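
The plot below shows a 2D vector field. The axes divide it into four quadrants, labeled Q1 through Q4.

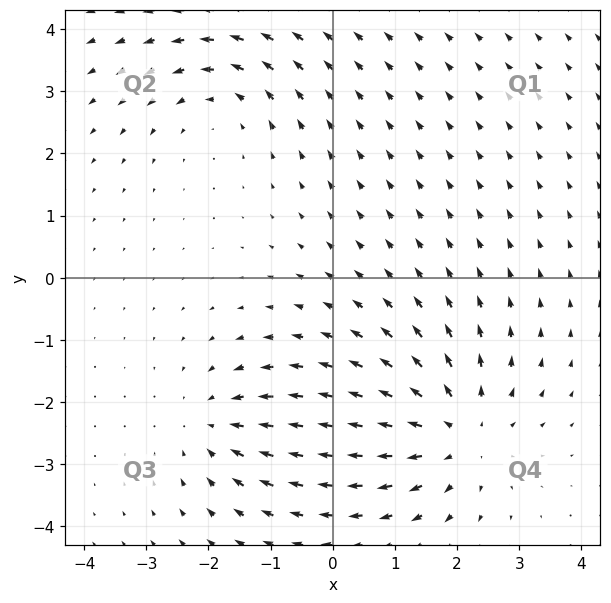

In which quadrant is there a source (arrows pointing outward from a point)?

Q4

The source sits at approximately (2.0, -2.5), which lies in quadrant Q4. The divergence there is about +4, positive as expected for a source.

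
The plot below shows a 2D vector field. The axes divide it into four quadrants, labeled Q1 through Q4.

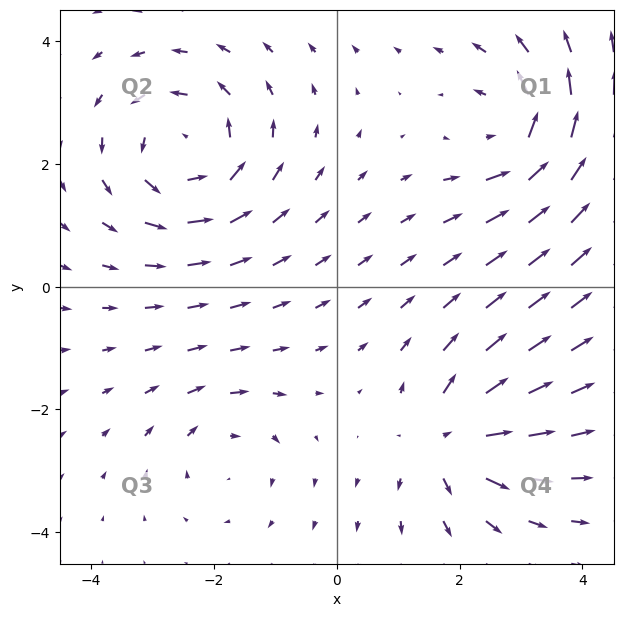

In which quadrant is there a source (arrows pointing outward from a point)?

The source sits at approximately (1.8, -2.5), which lies in quadrant Q4. The divergence there is about +5, positive as expected for a source.

Q4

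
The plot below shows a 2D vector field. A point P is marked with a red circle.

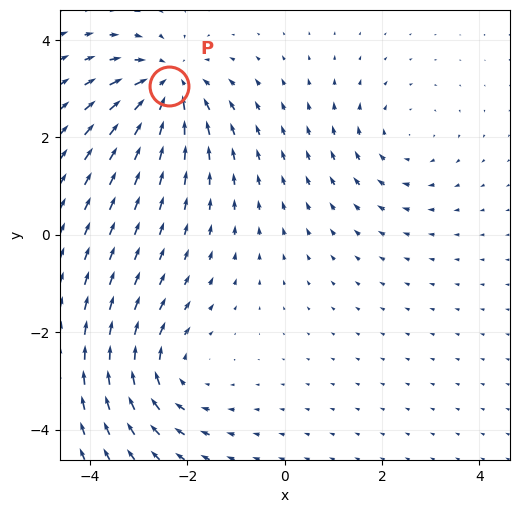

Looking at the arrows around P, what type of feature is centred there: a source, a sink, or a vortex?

At P (-2.4, 3.1) the arrows converge inward. Divergence about -5, curl ≈0 — negative divergence with near-zero curl is a sink.

sink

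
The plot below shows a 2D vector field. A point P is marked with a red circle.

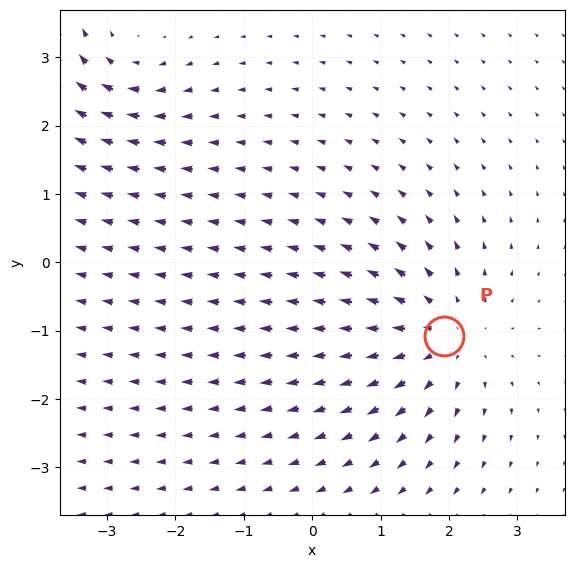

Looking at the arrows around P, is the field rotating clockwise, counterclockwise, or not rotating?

not rotating

Near P at (1.9, -1.1) the arrows show no circulation. The curl there is ≈0.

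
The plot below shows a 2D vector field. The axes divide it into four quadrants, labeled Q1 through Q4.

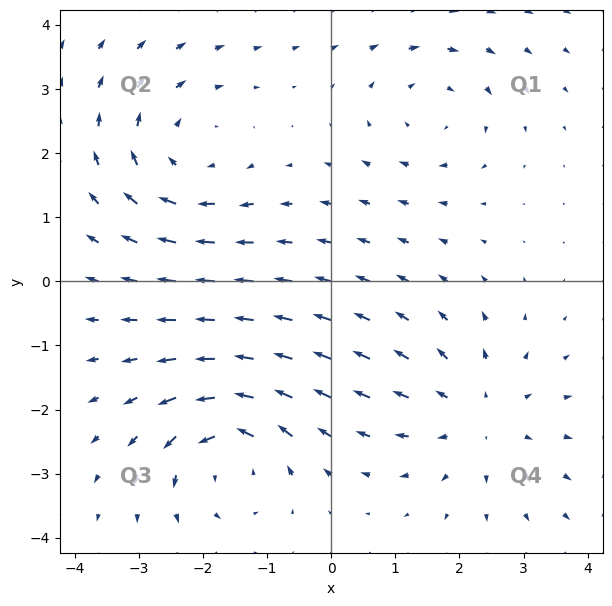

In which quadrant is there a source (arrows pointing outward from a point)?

The source sits at approximately (2.3, -2.1), which lies in quadrant Q4. The divergence there is about +3, positive as expected for a source.

Q4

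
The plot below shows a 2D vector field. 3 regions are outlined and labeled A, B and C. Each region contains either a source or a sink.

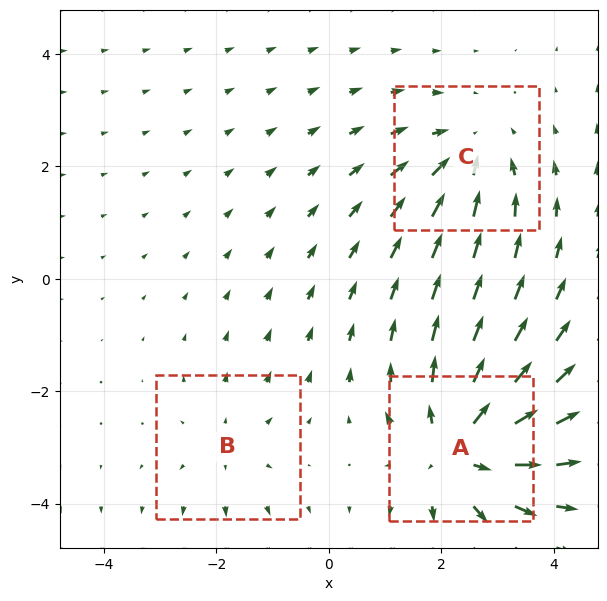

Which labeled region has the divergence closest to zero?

Divergence at each region's feature centre — A: about +5, B: about +2, C: about -3. Region B is closest to zero.

B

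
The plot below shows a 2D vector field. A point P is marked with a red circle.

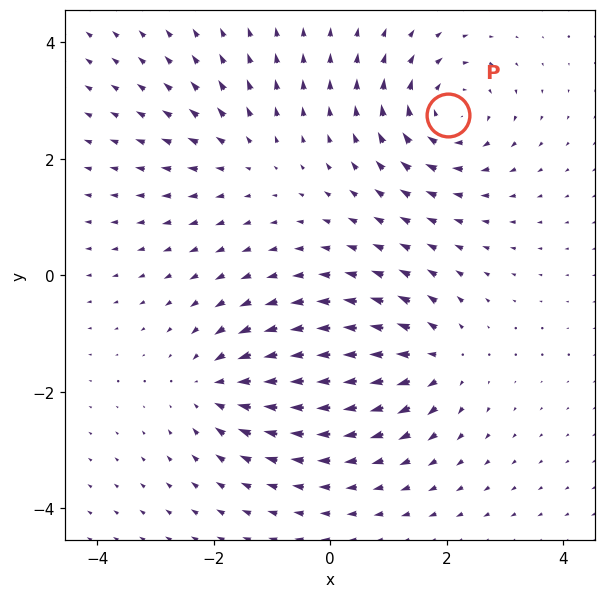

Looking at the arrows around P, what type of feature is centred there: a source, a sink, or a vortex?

vortex

At P (2.0, 2.7) the arrows circulate clockwise. Divergence ≈0, curl about -4 — near-zero divergence with nonzero curl is a vortex.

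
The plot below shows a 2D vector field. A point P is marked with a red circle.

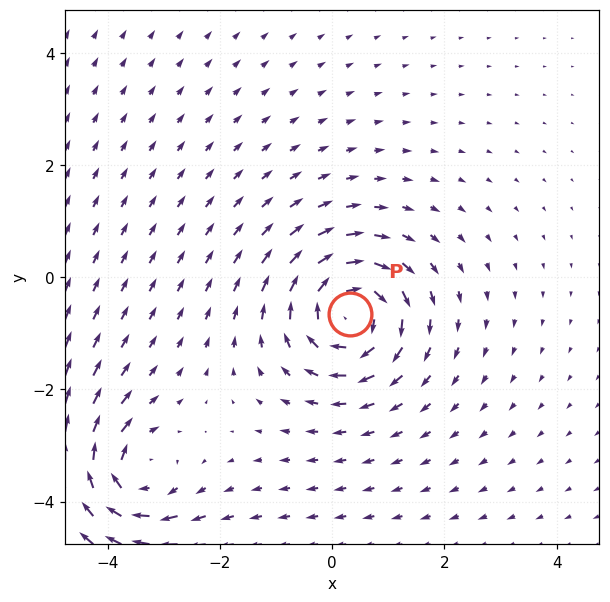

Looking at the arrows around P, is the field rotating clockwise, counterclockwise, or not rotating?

clockwise

Near P at (0.3, -0.7) the arrows circulate clockwise. The curl (z-component) there is about -5; negative curl means clockwise rotation.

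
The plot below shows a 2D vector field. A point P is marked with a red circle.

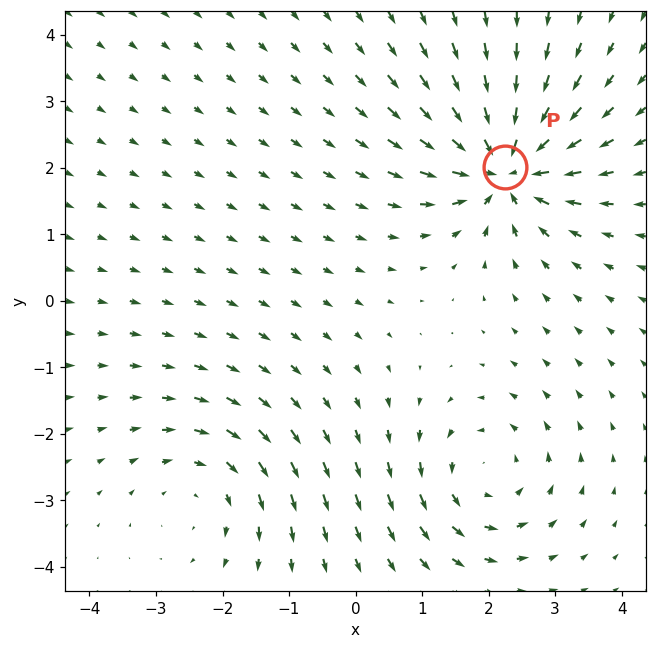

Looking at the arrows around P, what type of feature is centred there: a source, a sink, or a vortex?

sink

At P (2.2, 2.0) the arrows converge inward. Divergence about -7, curl ≈0 — negative divergence with near-zero curl is a sink.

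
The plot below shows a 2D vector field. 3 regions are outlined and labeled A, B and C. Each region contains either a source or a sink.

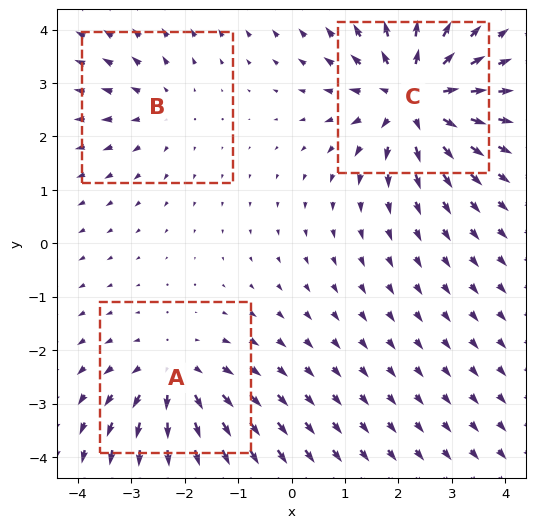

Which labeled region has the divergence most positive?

Divergence at each region's feature centre — A: about +3, B: about +2, C: about +5. Region C is most positive.

C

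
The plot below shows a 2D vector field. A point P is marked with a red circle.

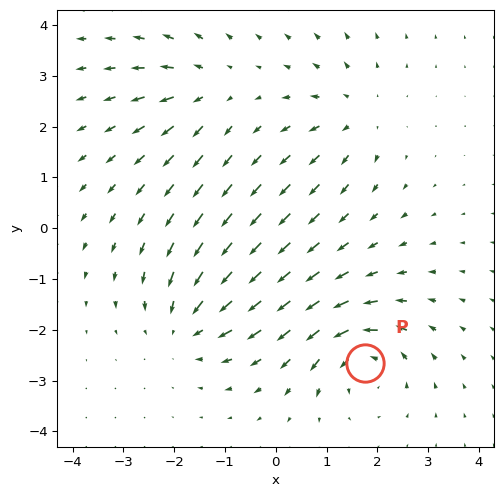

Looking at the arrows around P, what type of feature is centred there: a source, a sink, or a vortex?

At P (1.8, -2.7) the arrows circulate counterclockwise. Divergence ≈0, curl about +6 — near-zero divergence with nonzero curl is a vortex.

vortex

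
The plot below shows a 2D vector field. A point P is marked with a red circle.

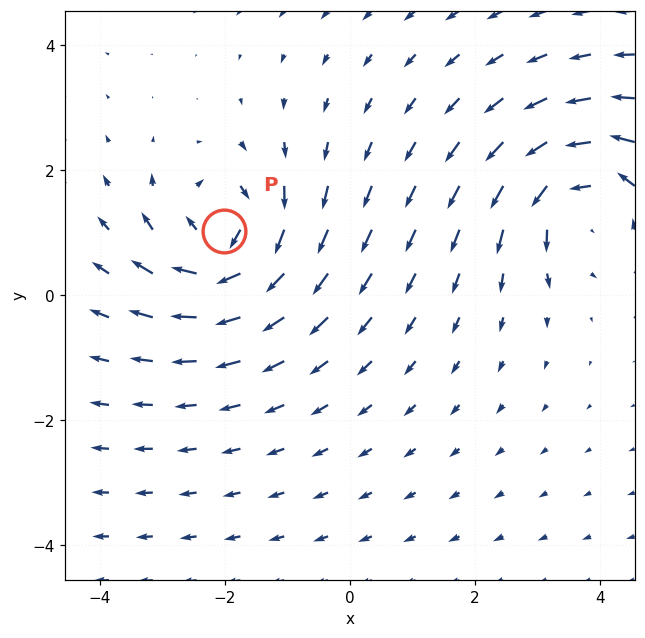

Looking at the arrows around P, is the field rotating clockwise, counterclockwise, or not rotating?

clockwise

Near P at (-2.0, 1.0) the arrows circulate clockwise. The curl (z-component) there is about -5; negative curl means clockwise rotation.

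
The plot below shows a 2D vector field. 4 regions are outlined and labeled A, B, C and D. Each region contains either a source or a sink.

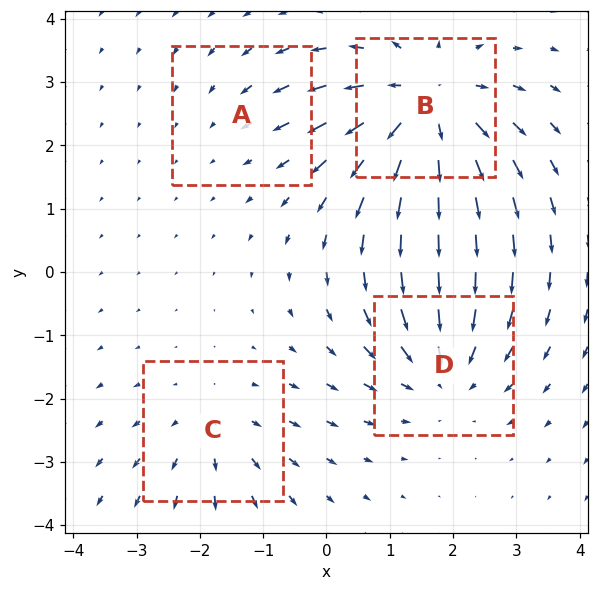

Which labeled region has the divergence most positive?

B

Divergence at each region's feature centre — A: about -2, B: about +6, C: about +3, D: about -4. Region B is most positive.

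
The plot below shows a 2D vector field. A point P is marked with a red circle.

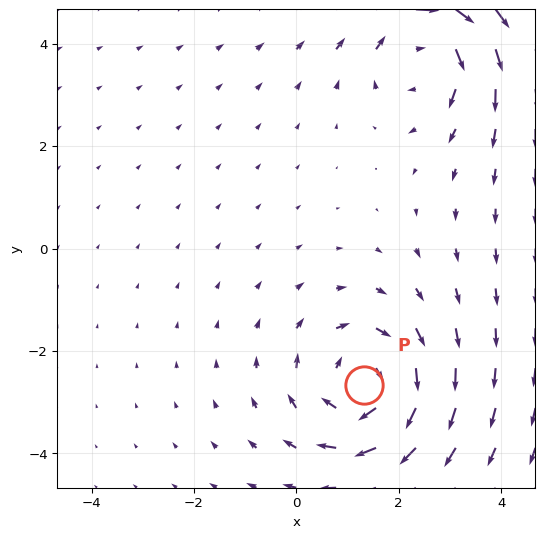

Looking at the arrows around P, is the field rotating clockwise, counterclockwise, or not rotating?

Near P at (1.3, -2.7) the arrows circulate clockwise. The curl (z-component) there is about -3; negative curl means clockwise rotation.

clockwise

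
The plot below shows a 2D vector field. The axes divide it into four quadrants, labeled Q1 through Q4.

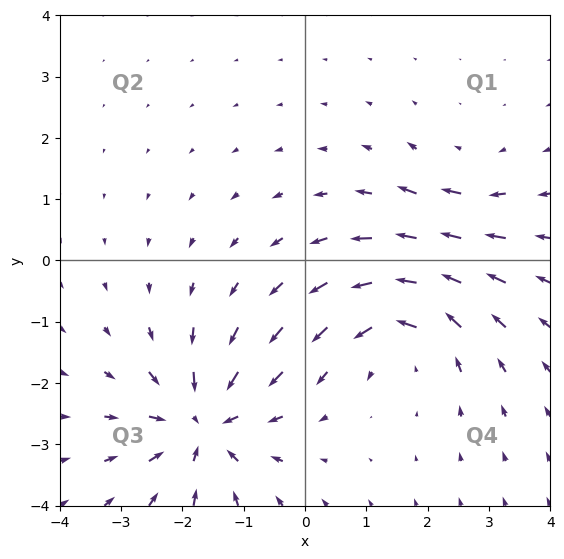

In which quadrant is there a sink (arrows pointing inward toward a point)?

The sink sits at approximately (-1.7, -2.7), which lies in quadrant Q3. The divergence there is about -6, negative as expected for a sink.

Q3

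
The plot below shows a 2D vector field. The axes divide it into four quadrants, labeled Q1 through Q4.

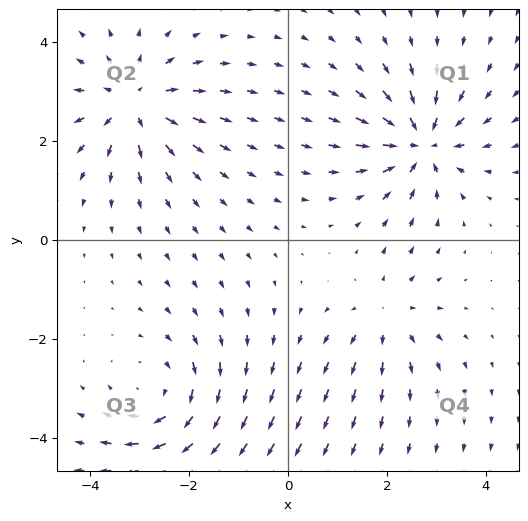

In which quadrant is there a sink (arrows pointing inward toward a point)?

Q1

The sink sits at approximately (2.7, 2.0), which lies in quadrant Q1. The divergence there is about -7, negative as expected for a sink.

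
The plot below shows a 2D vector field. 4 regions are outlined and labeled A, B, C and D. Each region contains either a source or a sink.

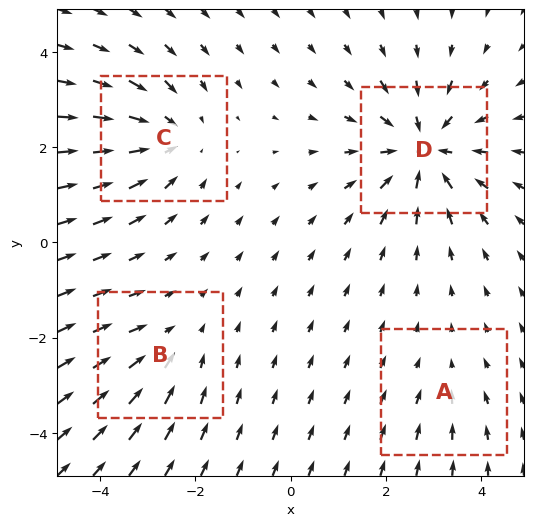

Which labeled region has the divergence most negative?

D

Divergence at each region's feature centre — A: about -2, B: about -3, C: about -4, D: about -6. Region D is most negative.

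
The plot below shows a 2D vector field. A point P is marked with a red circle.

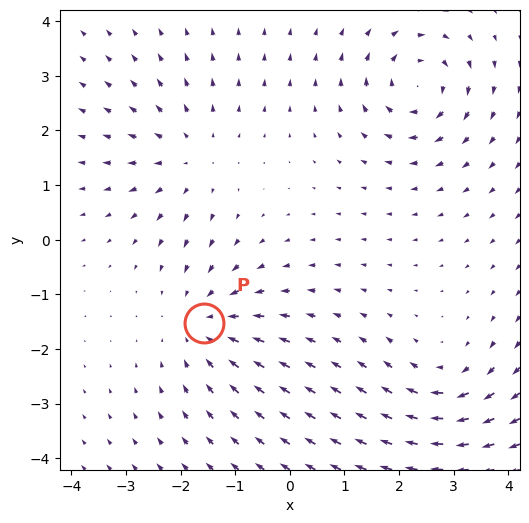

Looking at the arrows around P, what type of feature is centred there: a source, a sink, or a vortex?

At P (-1.6, -1.5) the arrows converge inward. Divergence about -4, curl ≈0 — negative divergence with near-zero curl is a sink.

sink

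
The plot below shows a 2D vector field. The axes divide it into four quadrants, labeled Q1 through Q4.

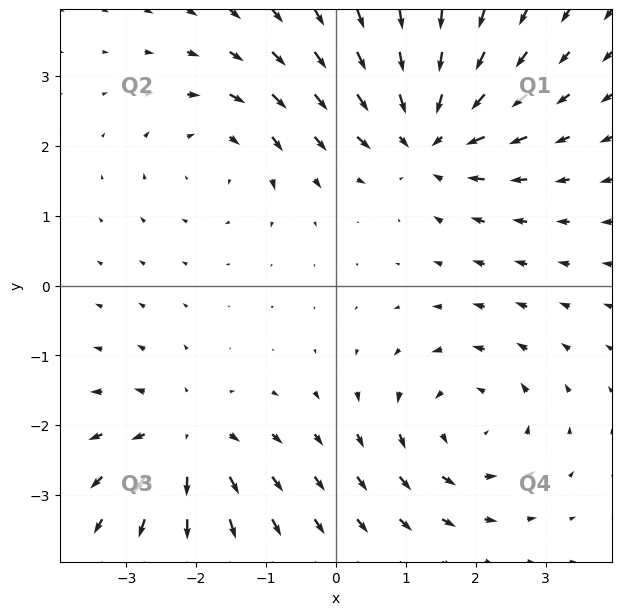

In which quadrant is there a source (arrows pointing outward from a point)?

The source sits at approximately (-2.1, -2.2), which lies in quadrant Q3. The divergence there is about +5, positive as expected for a source.

Q3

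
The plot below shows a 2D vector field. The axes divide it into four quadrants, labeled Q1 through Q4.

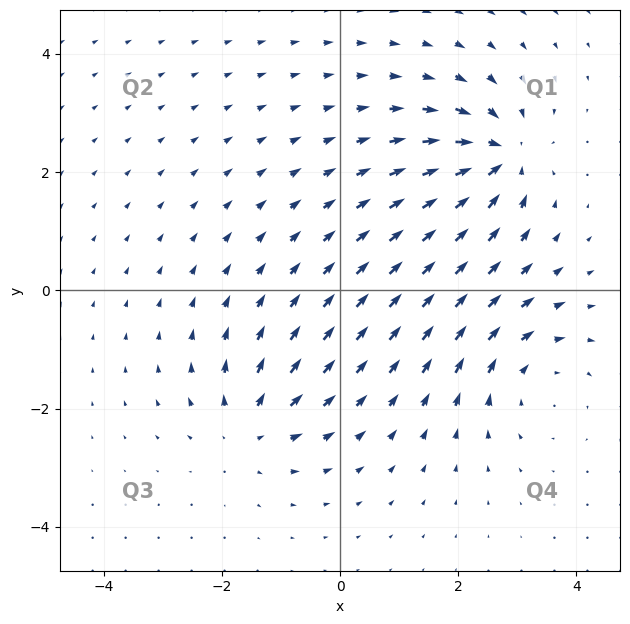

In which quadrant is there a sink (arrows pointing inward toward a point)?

Q1

The sink sits at approximately (2.7, 2.3), which lies in quadrant Q1. The divergence there is about -6, negative as expected for a sink.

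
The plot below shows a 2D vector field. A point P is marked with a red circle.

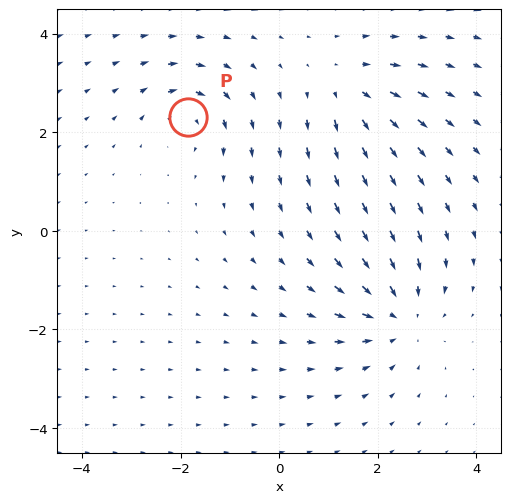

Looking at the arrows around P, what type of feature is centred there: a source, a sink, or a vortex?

At P (-1.8, 2.3) the arrows circulate clockwise. Divergence ≈0, curl about -4 — near-zero divergence with nonzero curl is a vortex.

vortex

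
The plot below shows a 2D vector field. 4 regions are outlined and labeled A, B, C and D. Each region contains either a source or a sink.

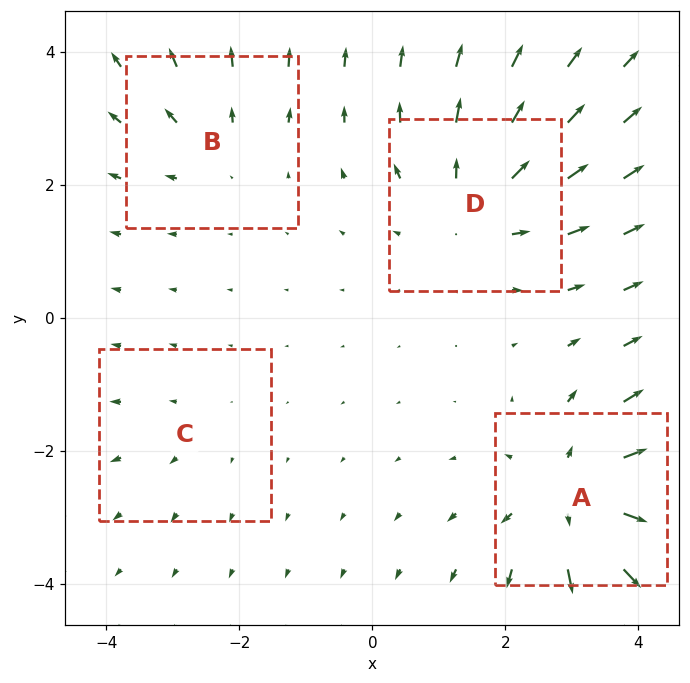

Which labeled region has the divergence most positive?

Divergence at each region's feature centre — A: about +6, B: about +3, C: about +2, D: about +5. Region A is most positive.

A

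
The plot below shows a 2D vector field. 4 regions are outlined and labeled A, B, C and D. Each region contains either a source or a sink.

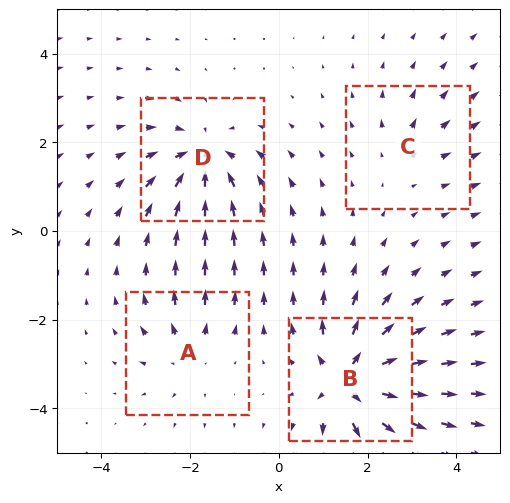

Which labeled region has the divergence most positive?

B

Divergence at each region's feature centre — A: about +4, B: about +7, C: about +2, D: about -6. Region B is most positive.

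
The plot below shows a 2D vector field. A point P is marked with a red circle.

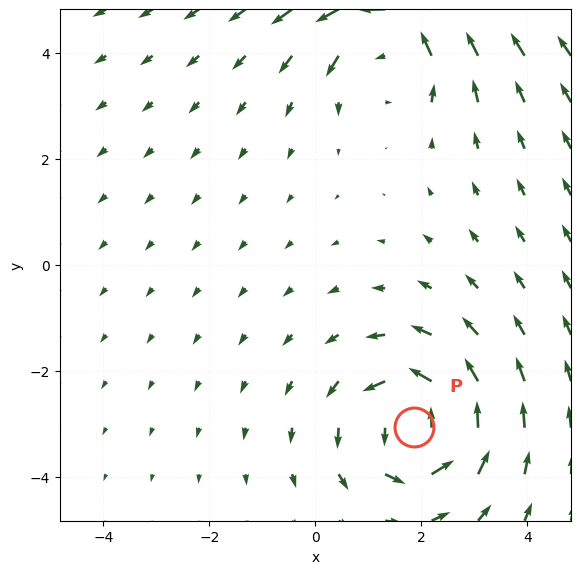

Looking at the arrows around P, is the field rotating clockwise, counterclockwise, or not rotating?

counterclockwise

Near P at (1.9, -3.1) the arrows circulate counterclockwise. The curl (z-component) there is about +4; positive curl means counterclockwise rotation.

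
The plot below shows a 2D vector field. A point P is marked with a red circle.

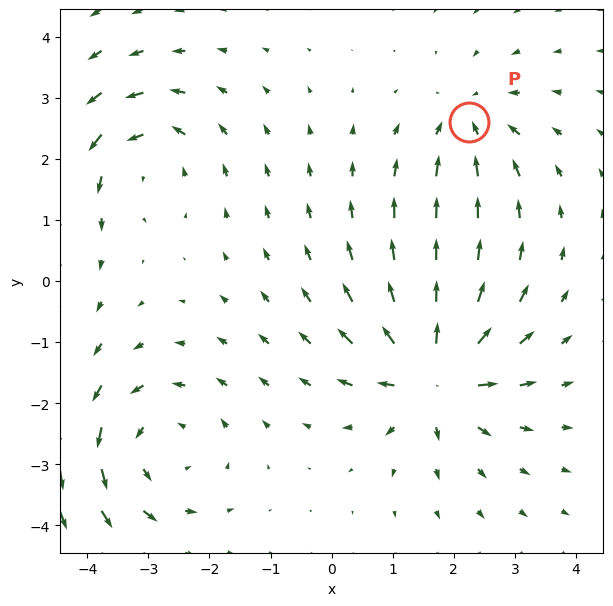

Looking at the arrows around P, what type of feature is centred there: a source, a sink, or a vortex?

At P (2.3, 2.6) the arrows converge inward. Divergence about -3, curl ≈0 — negative divergence with near-zero curl is a sink.

sink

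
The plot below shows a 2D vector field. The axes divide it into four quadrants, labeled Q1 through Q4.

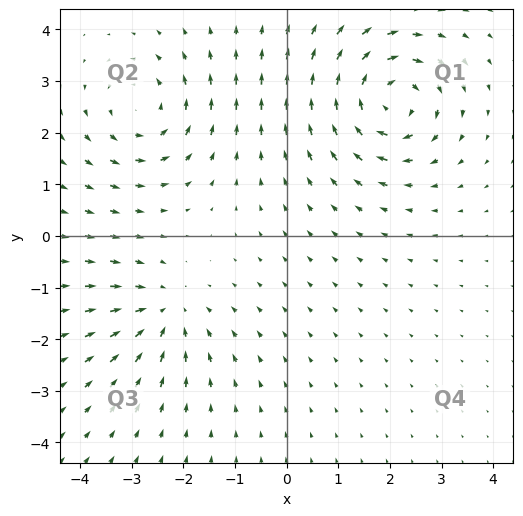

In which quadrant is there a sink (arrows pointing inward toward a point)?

Q3

The sink sits at approximately (-2.3, -1.5), which lies in quadrant Q3. The divergence there is about -3, negative as expected for a sink.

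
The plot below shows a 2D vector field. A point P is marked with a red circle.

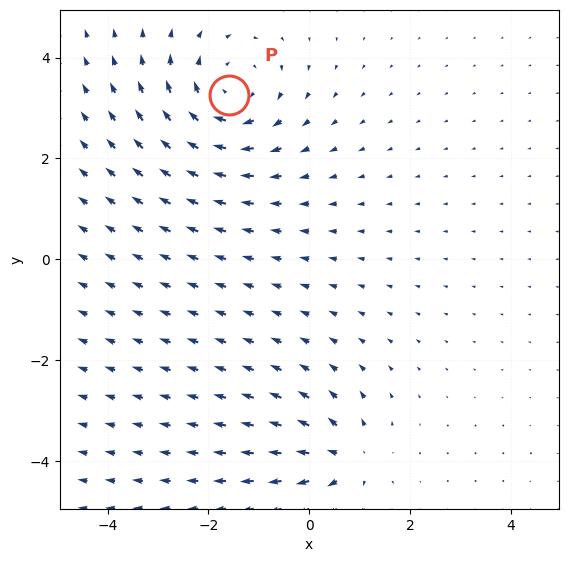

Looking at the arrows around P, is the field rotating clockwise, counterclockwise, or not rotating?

clockwise

Near P at (-1.6, 3.3) the arrows circulate clockwise. The curl (z-component) there is about -4; negative curl means clockwise rotation.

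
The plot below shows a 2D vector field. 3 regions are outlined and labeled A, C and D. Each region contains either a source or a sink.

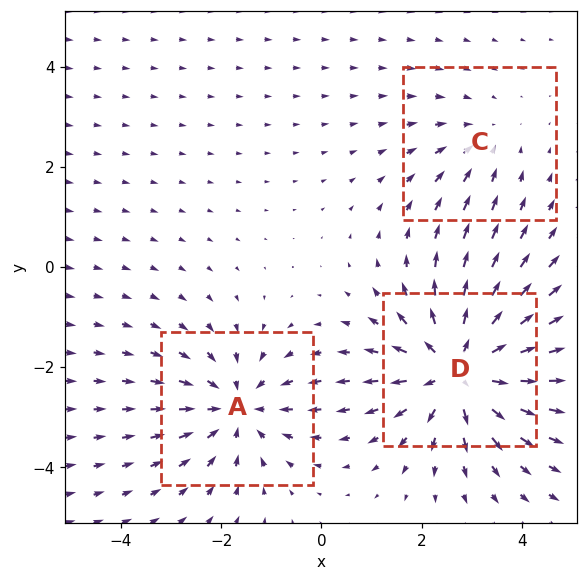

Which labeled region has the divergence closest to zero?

C

Divergence at each region's feature centre — A: about -3, C: about -2, D: about +4. Region C is closest to zero.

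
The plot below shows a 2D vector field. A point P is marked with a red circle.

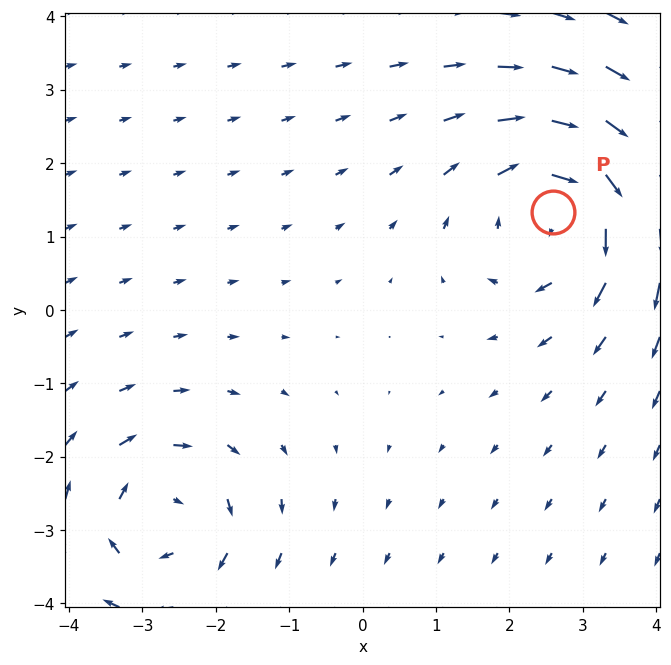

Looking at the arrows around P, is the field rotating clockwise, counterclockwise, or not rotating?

clockwise

Near P at (2.6, 1.3) the arrows circulate clockwise. The curl (z-component) there is about -4; negative curl means clockwise rotation.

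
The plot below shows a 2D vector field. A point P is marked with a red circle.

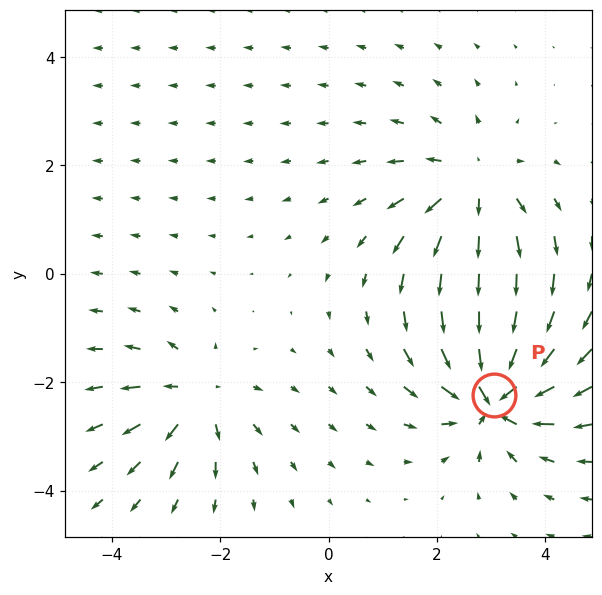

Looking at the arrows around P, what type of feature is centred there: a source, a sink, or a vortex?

sink

At P (3.0, -2.2) the arrows converge inward. Divergence about -7, curl ≈0 — negative divergence with near-zero curl is a sink.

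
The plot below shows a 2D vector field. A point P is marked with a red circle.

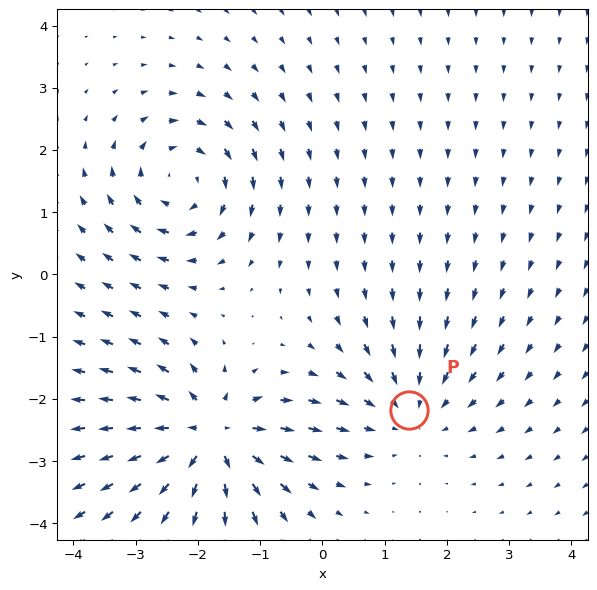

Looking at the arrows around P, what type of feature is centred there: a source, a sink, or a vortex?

sink

At P (1.4, -2.2) the arrows converge inward. Divergence about -2, curl ≈0 — negative divergence with near-zero curl is a sink.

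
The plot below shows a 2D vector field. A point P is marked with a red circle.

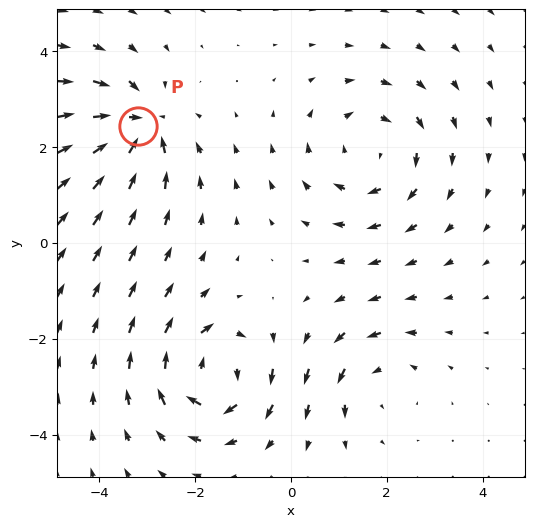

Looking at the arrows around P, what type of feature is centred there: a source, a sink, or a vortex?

At P (-3.2, 2.4) the arrows converge inward. Divergence about -6, curl ≈0 — negative divergence with near-zero curl is a sink.

sink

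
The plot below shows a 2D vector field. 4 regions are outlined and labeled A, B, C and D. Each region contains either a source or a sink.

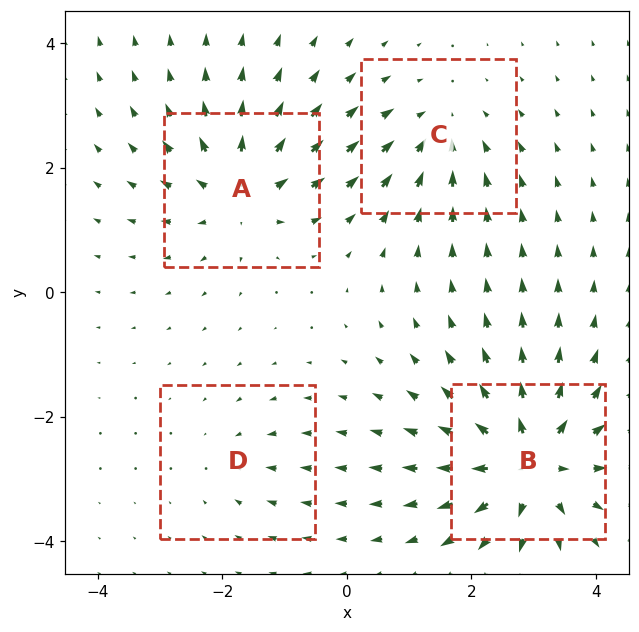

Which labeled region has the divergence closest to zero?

D

Divergence at each region's feature centre — A: about +6, B: about +8, C: about -4, D: about -2. Region D is closest to zero.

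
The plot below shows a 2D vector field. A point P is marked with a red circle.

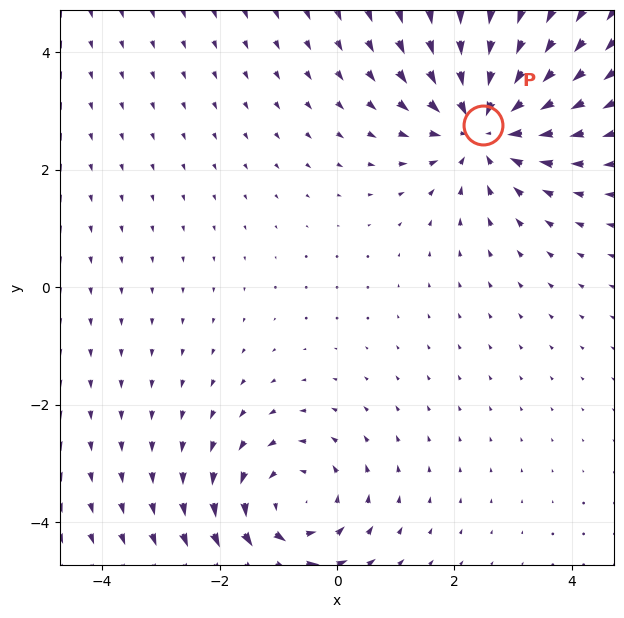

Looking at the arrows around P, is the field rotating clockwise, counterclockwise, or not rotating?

not rotating

Near P at (2.5, 2.8) the arrows show no circulation. The curl there is ≈0.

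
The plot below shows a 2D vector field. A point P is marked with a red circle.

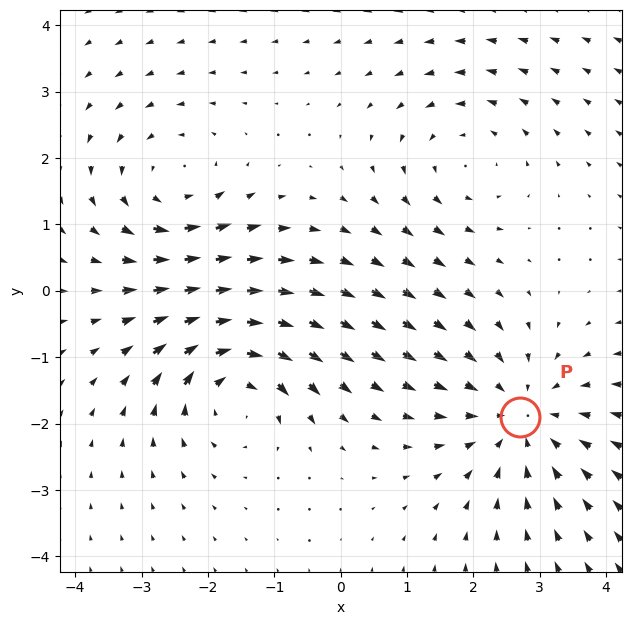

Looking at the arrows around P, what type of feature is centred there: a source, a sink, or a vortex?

At P (2.7, -1.9) the arrows converge inward. Divergence about -4, curl ≈0 — negative divergence with near-zero curl is a sink.

sink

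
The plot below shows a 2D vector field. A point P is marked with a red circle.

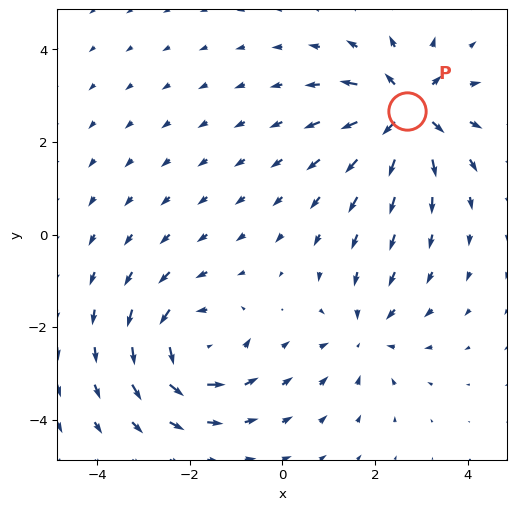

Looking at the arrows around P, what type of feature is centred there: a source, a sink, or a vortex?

At P (2.7, 2.7) the arrows spread outward. Divergence about +6, curl ≈0 — positive divergence with near-zero curl is a source.

source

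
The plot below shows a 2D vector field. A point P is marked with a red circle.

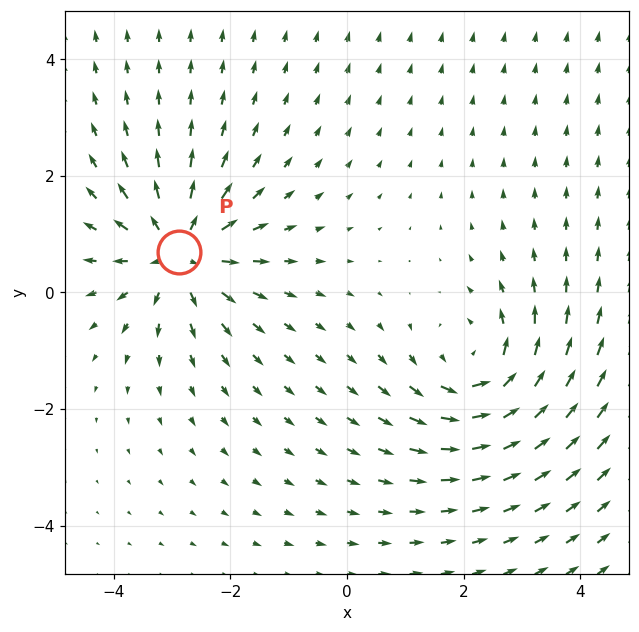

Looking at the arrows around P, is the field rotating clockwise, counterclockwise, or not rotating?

Near P at (-2.9, 0.7) the arrows show no circulation. The curl there is ≈0.

not rotating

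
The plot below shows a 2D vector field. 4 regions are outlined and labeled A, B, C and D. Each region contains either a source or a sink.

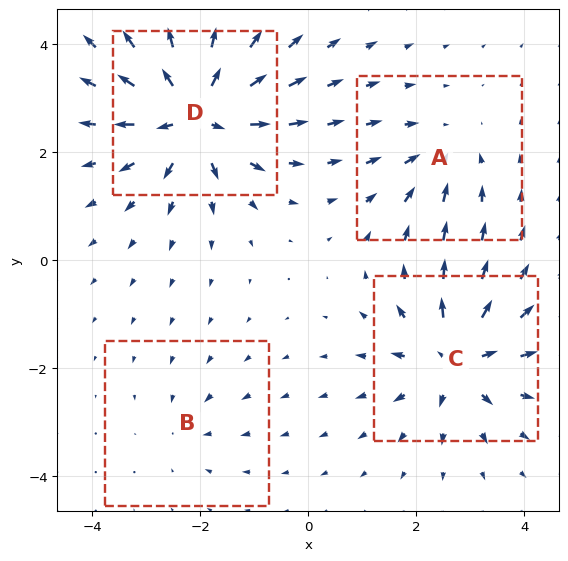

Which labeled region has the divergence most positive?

D

Divergence at each region's feature centre — A: about -4, B: about -2, C: about +6, D: about +8. Region D is most positive.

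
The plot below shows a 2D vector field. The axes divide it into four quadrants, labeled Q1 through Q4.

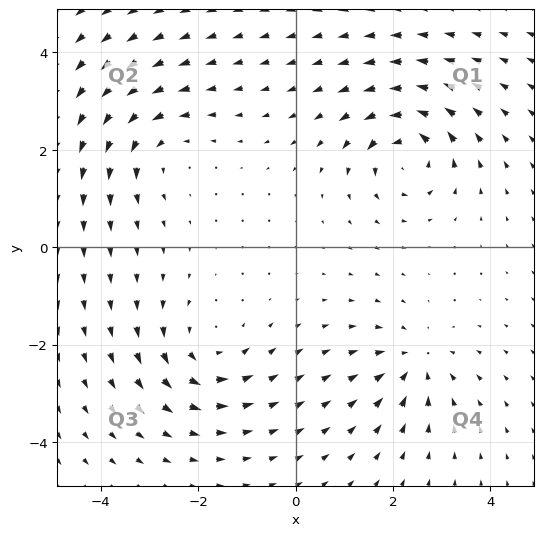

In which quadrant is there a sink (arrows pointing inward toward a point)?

Q4

The sink sits at approximately (2.4, -2.4), which lies in quadrant Q4. The divergence there is about -3, negative as expected for a sink.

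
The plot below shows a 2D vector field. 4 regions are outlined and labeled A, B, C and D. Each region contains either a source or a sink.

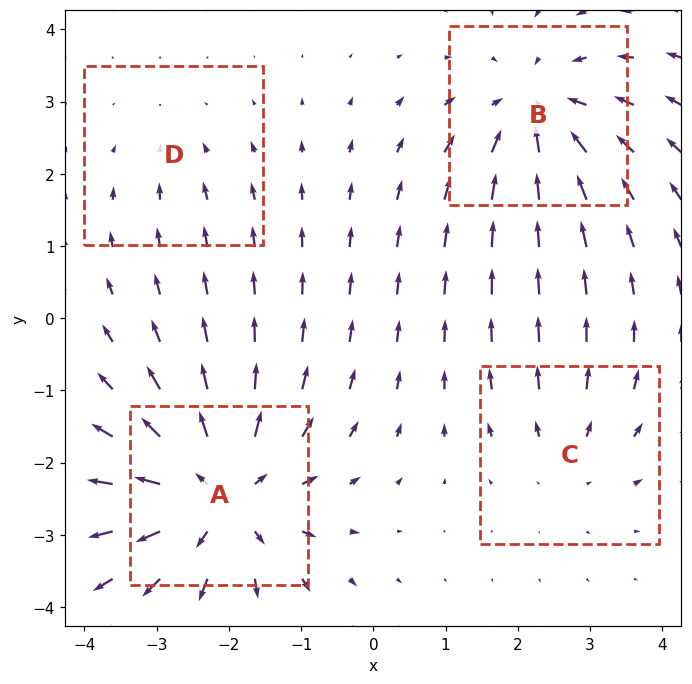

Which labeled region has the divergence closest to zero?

Divergence at each region's feature centre — A: about +7, B: about -5, C: about +3, D: about -2. Region D is closest to zero.

D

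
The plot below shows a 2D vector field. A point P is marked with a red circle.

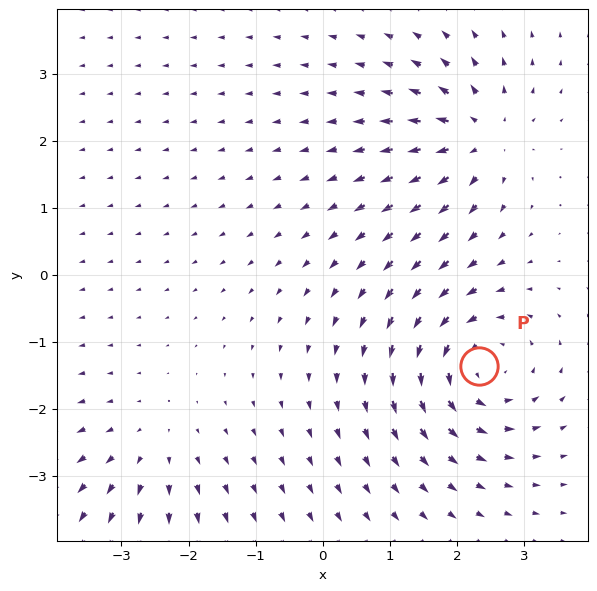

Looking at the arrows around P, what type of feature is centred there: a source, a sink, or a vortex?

vortex

At P (2.3, -1.4) the arrows circulate counterclockwise. Divergence ≈0, curl about +5 — near-zero divergence with nonzero curl is a vortex.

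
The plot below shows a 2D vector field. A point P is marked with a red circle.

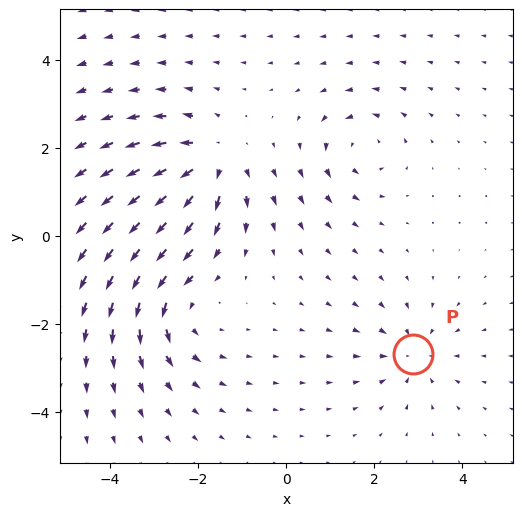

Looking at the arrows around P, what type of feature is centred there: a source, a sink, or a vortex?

sink

At P (2.9, -2.7) the arrows converge inward. Divergence about -4, curl ≈0 — negative divergence with near-zero curl is a sink.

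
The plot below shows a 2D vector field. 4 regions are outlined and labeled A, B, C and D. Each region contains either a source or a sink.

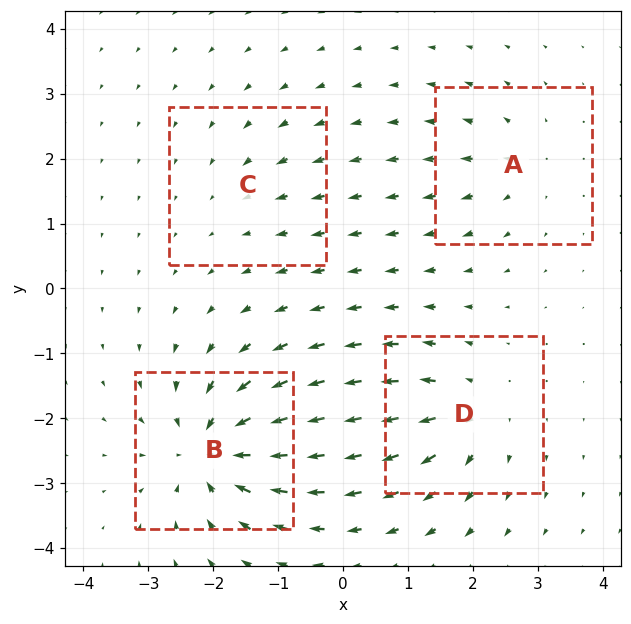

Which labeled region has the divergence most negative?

B

Divergence at each region's feature centre — A: about +4, B: about -8, C: about -2, D: about +6. Region B is most negative.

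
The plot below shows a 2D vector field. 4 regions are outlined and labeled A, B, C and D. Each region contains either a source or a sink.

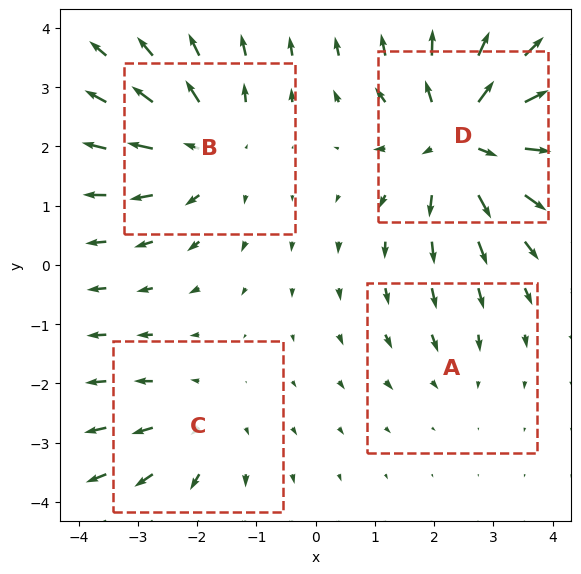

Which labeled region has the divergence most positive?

Divergence at each region's feature centre — A: about -2, B: about +4, C: about +3, D: about +7. Region D is most positive.

D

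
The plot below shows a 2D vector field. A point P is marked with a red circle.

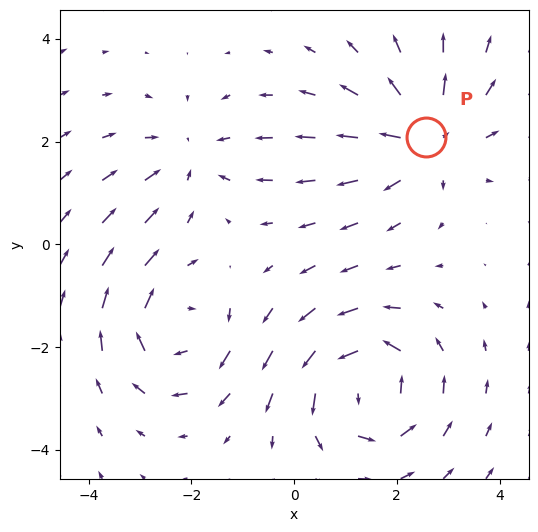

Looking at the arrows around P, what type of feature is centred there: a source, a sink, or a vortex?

At P (2.6, 2.1) the arrows spread outward. Divergence about +4, curl ≈0 — positive divergence with near-zero curl is a source.

source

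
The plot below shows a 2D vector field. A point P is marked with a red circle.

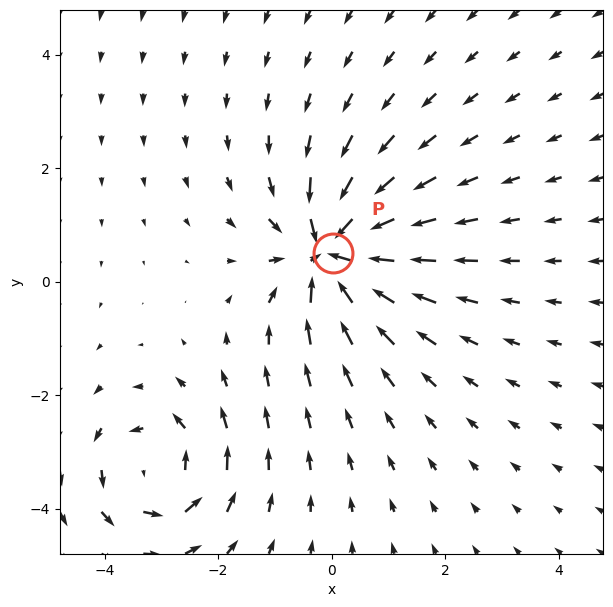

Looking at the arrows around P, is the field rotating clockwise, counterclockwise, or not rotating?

not rotating

Near P at (0.0, 0.5) the arrows show no circulation. The curl there is ≈0.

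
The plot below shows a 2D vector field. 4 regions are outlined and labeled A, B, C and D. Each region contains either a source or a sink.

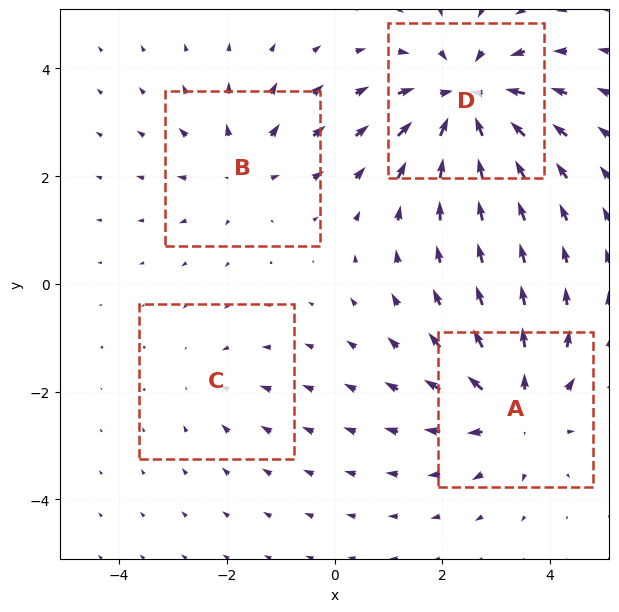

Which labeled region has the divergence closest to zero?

Divergence at each region's feature centre — A: about +5, B: about +3, C: about -2, D: about -7. Region C is closest to zero.

C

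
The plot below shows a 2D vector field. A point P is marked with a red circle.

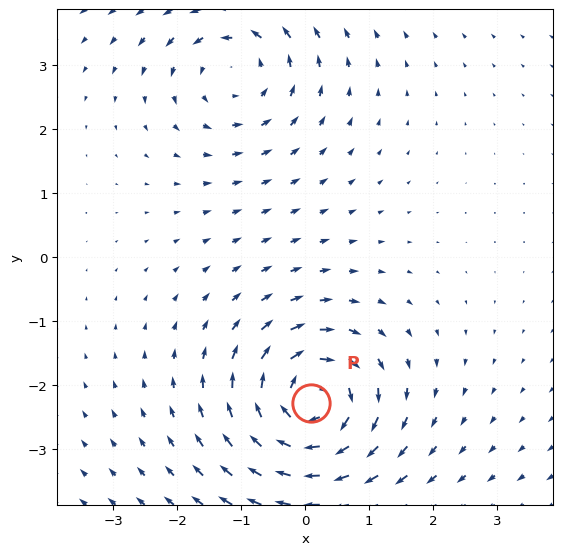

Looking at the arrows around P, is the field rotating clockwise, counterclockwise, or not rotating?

Near P at (0.1, -2.3) the arrows circulate clockwise. The curl (z-component) there is about -6; negative curl means clockwise rotation.

clockwise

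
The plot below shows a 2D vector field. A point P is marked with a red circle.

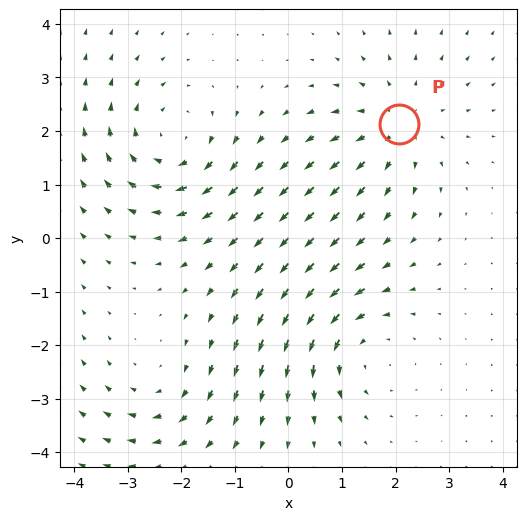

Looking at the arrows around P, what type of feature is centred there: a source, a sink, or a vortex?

At P (2.1, 2.1) the arrows spread outward. Divergence about +3, curl ≈0 — positive divergence with near-zero curl is a source.

source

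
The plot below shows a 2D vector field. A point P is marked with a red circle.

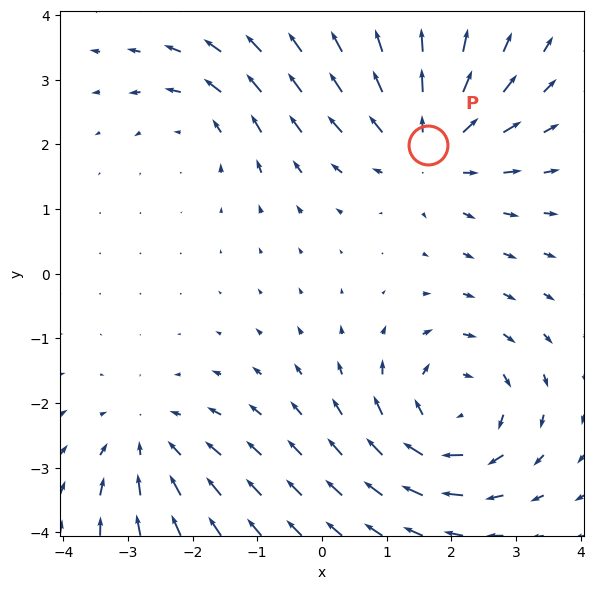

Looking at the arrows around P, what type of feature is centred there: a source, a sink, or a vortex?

source

At P (1.6, 2.0) the arrows spread outward. Divergence about +4, curl ≈0 — positive divergence with near-zero curl is a source.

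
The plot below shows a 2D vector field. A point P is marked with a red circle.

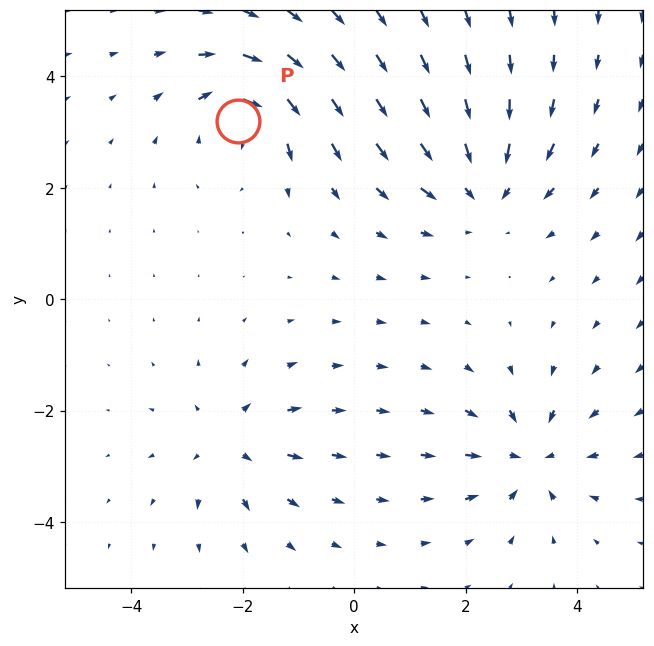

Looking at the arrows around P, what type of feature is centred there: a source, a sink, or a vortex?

vortex

At P (-2.1, 3.2) the arrows circulate clockwise. Divergence ≈0, curl about -5 — near-zero divergence with nonzero curl is a vortex.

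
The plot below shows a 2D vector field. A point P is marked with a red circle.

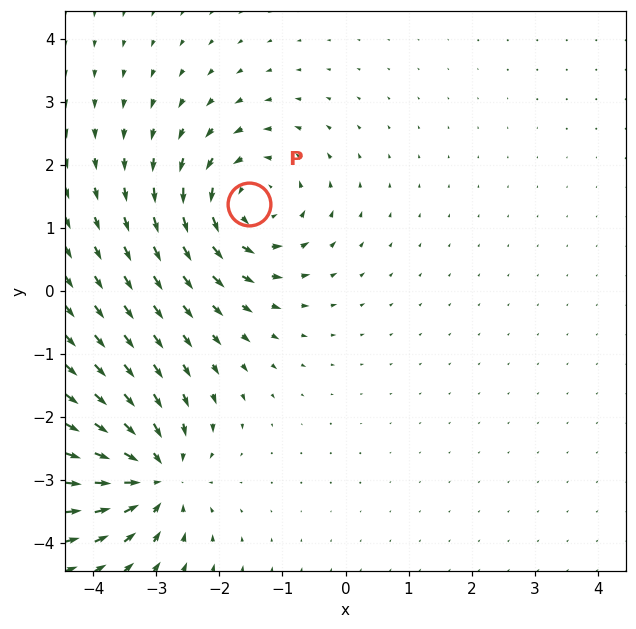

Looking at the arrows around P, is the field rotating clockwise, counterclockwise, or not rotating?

counterclockwise

Near P at (-1.5, 1.4) the arrows circulate counterclockwise. The curl (z-component) there is about +4; positive curl means counterclockwise rotation.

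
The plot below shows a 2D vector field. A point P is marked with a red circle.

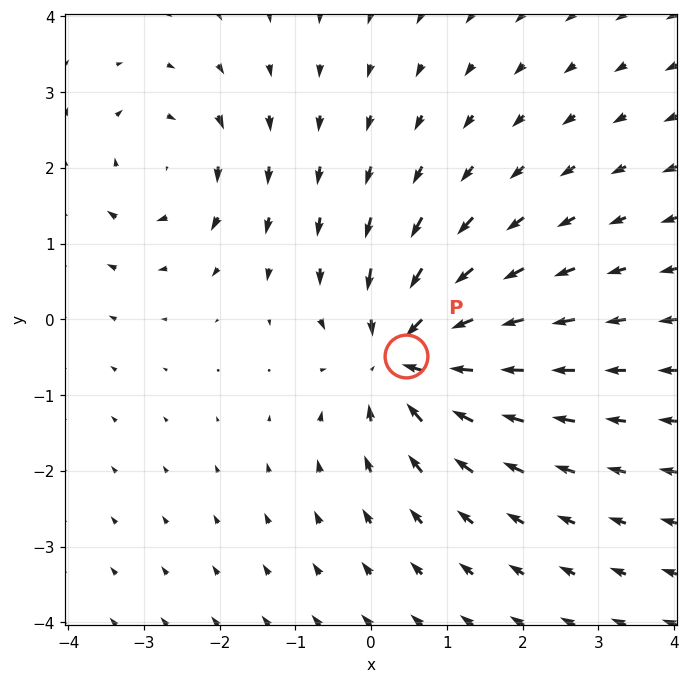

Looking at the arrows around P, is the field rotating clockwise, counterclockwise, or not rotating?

not rotating

Near P at (0.5, -0.5) the arrows show no circulation. The curl there is ≈0.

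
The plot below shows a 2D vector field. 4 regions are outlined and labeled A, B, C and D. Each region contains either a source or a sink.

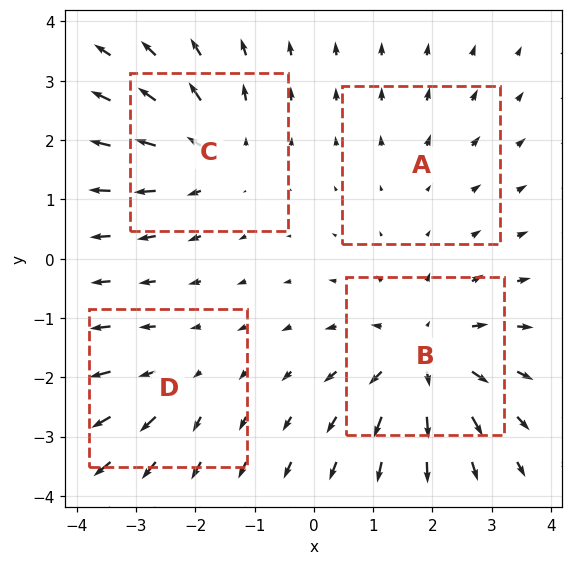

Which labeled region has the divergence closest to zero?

A

Divergence at each region's feature centre — A: about +2, B: about +6, C: about +4, D: about +3. Region A is closest to zero.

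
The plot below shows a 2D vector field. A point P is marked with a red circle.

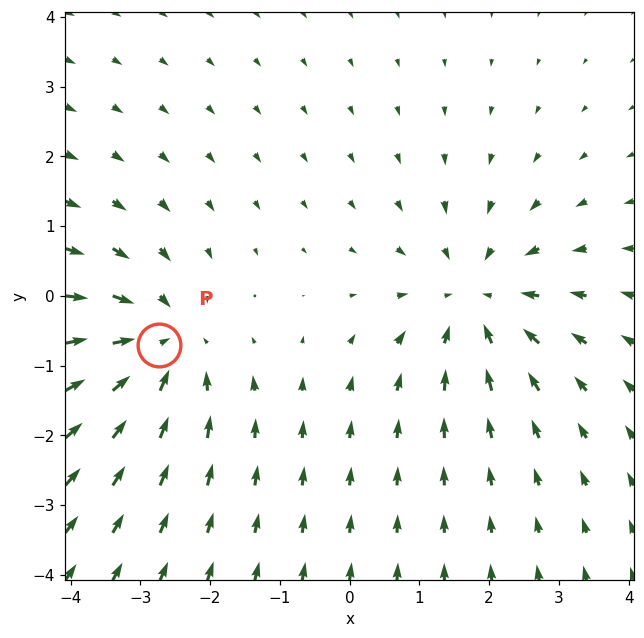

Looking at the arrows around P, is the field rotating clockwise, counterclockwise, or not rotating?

not rotating

Near P at (-2.7, -0.7) the arrows show no circulation. The curl there is ≈0.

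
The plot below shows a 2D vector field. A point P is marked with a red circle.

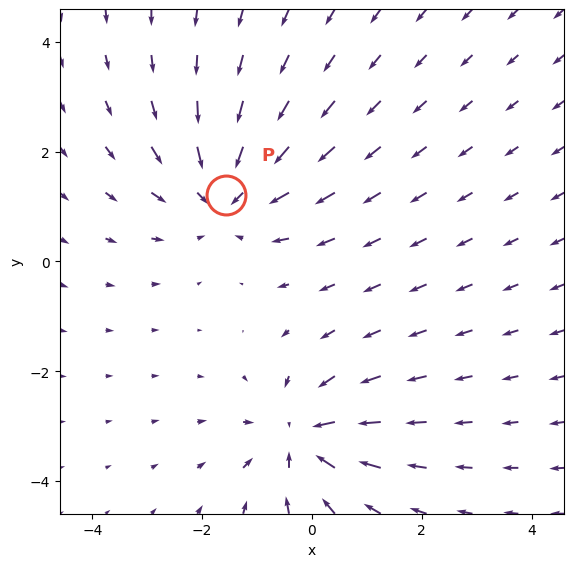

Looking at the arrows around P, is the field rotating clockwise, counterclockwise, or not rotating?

Near P at (-1.6, 1.2) the arrows show no circulation. The curl there is ≈0.

not rotating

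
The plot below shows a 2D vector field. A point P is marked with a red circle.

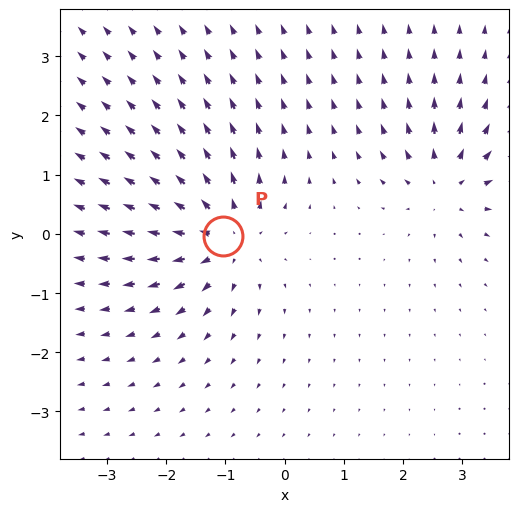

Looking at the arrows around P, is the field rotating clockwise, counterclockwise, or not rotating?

Near P at (-1.0, -0.0) the arrows show no circulation. The curl there is ≈0.

not rotating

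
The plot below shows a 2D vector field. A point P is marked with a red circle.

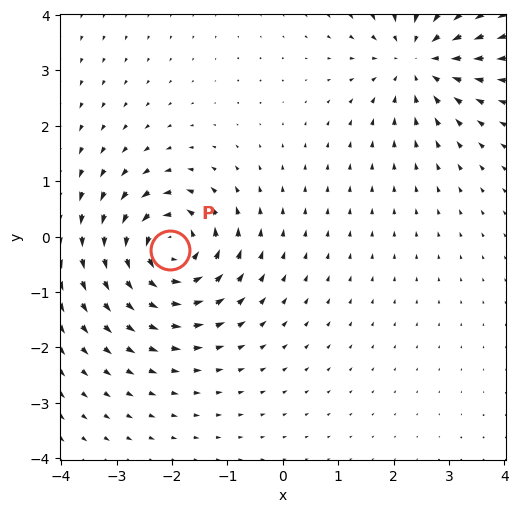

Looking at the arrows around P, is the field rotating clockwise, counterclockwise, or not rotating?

counterclockwise

Near P at (-2.0, -0.2) the arrows circulate counterclockwise. The curl (z-component) there is about +7; positive curl means counterclockwise rotation.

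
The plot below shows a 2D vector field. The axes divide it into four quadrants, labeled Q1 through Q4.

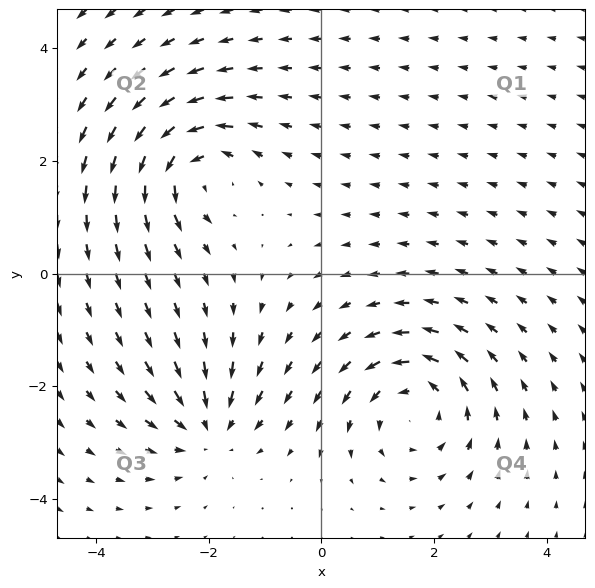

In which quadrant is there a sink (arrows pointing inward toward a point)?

Q3

The sink sits at approximately (-2.0, -2.7), which lies in quadrant Q3. The divergence there is about -3, negative as expected for a sink.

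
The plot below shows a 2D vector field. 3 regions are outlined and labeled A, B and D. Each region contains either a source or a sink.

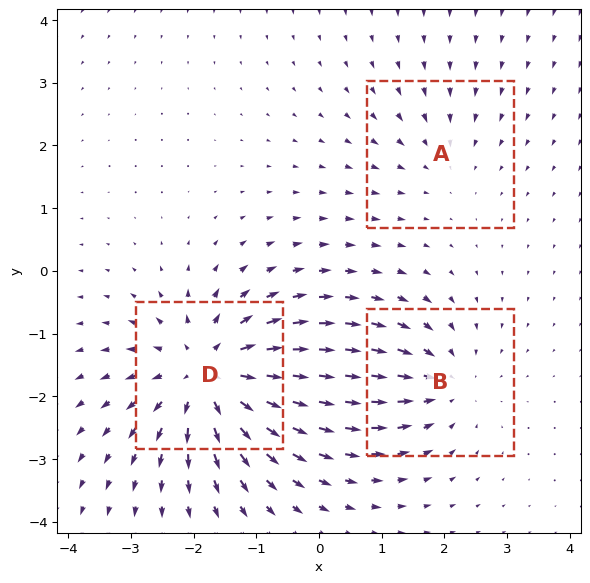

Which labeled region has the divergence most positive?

D

Divergence at each region's feature centre — A: about -2, B: about -3, D: about +5. Region D is most positive.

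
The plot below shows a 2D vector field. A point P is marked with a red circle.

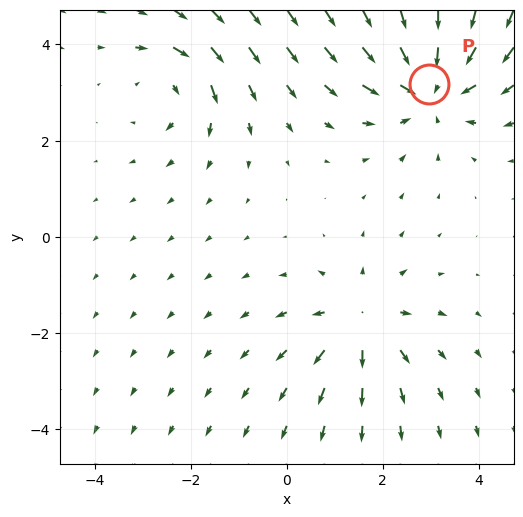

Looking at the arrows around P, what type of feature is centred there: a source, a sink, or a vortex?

sink

At P (3.0, 3.2) the arrows converge inward. Divergence about -4, curl ≈0 — negative divergence with near-zero curl is a sink.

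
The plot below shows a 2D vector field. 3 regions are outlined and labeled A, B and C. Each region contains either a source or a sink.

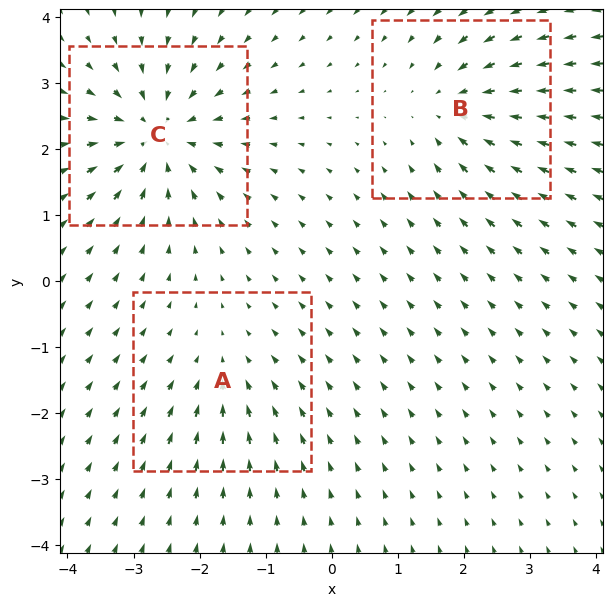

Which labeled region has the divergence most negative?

C

Divergence at each region's feature centre — A: about -2, B: about -3, C: about -5. Region C is most negative.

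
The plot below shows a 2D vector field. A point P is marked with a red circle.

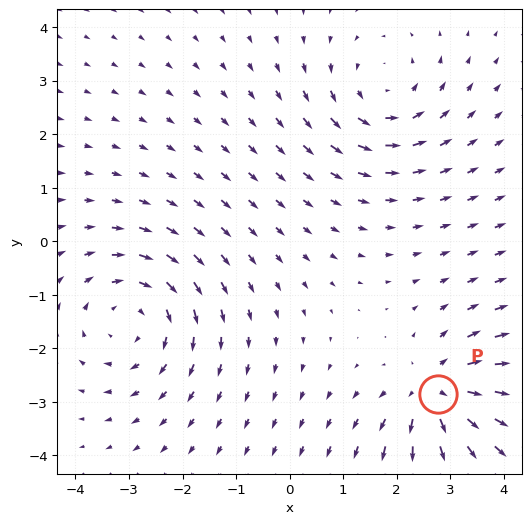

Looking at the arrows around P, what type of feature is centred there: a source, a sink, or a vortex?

source

At P (2.8, -2.8) the arrows spread outward. Divergence about +5, curl ≈0 — positive divergence with near-zero curl is a source.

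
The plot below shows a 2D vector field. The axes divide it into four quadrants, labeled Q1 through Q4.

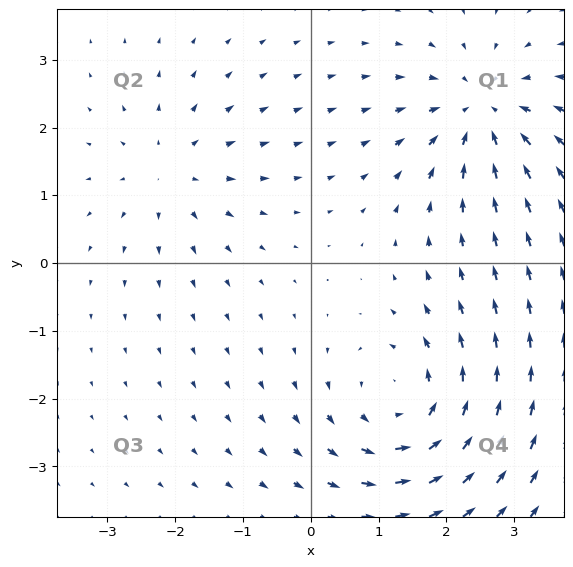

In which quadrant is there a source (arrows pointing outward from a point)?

Q2

The source sits at approximately (-2.1, 1.4), which lies in quadrant Q2. The divergence there is about +3, positive as expected for a source.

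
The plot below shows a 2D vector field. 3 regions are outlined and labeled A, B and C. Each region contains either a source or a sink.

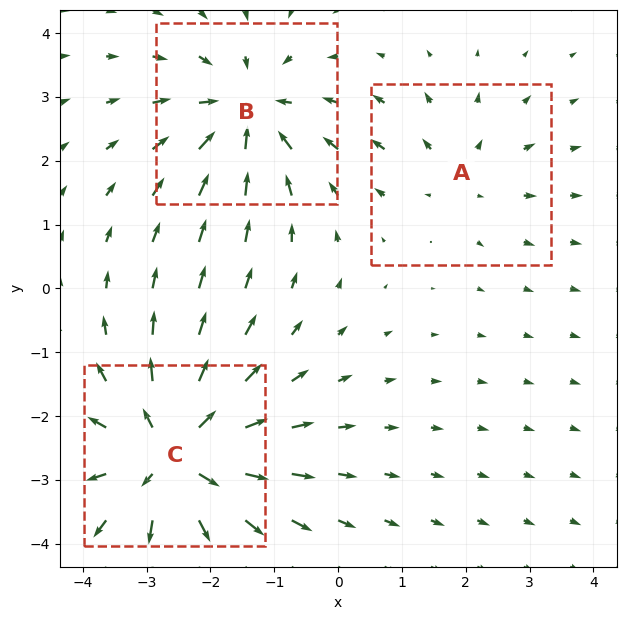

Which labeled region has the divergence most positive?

Divergence at each region's feature centre — A: about +2, B: about -3, C: about +5. Region C is most positive.

C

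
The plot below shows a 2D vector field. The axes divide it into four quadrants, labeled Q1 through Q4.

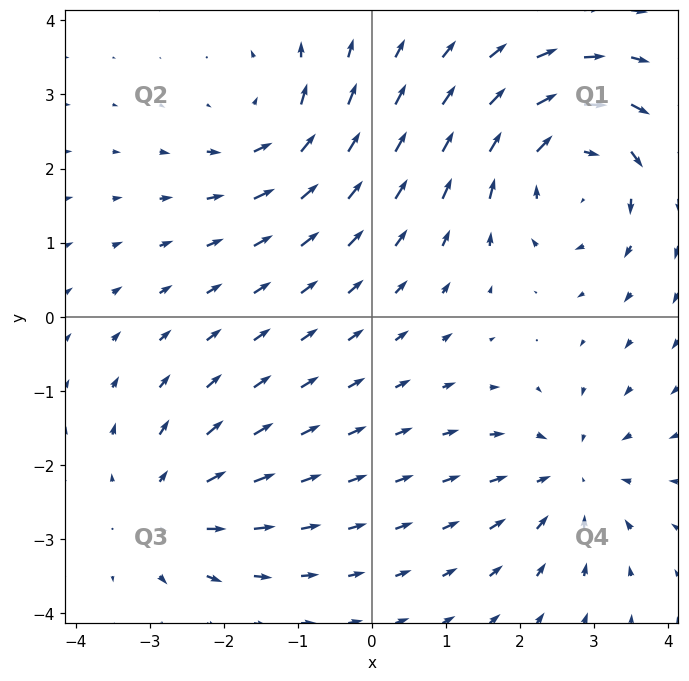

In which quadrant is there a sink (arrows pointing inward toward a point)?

The sink sits at approximately (2.7, -2.1), which lies in quadrant Q4. The divergence there is about -3, negative as expected for a sink.

Q4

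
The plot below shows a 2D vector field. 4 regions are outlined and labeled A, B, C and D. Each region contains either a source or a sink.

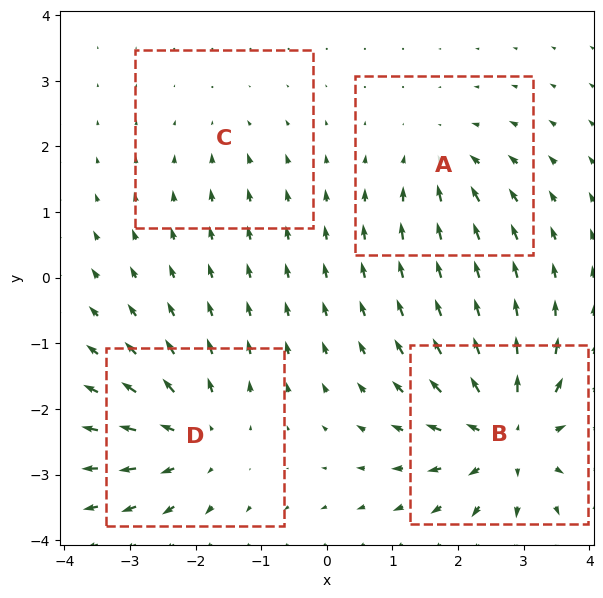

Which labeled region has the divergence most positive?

B

Divergence at each region's feature centre — A: about -4, B: about +7, C: about -2, D: about +5. Region B is most positive.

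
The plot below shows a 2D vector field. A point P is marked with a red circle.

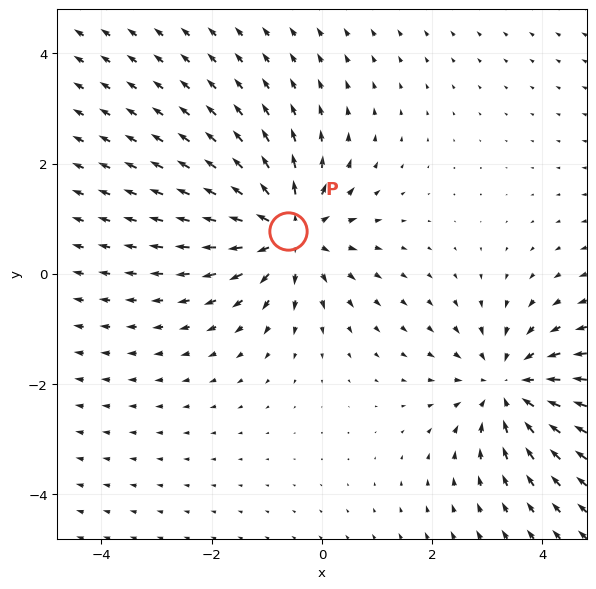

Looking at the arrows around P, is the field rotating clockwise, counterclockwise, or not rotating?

not rotating

Near P at (-0.6, 0.8) the arrows show no circulation. The curl there is ≈0.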